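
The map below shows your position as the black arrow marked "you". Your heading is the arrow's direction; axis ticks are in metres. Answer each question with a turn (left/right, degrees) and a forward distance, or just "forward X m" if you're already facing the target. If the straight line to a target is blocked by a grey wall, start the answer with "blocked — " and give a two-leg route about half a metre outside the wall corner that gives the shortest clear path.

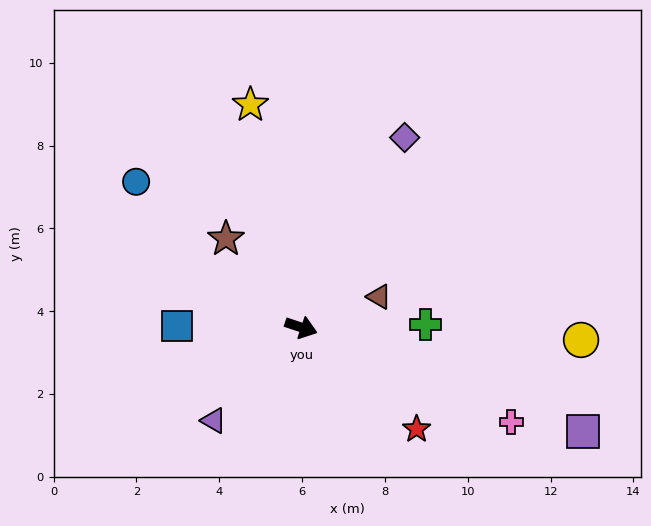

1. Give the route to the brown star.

turn left 149°, forward 2.8 m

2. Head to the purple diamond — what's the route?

turn left 80°, forward 5.2 m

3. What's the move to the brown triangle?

turn left 40°, forward 2.0 m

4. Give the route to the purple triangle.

turn right 115°, forward 3.1 m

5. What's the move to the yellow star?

turn left 121°, forward 5.5 m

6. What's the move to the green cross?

turn left 20°, forward 3.0 m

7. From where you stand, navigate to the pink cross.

turn right 6°, forward 5.6 m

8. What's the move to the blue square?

turn right 162°, forward 3.0 m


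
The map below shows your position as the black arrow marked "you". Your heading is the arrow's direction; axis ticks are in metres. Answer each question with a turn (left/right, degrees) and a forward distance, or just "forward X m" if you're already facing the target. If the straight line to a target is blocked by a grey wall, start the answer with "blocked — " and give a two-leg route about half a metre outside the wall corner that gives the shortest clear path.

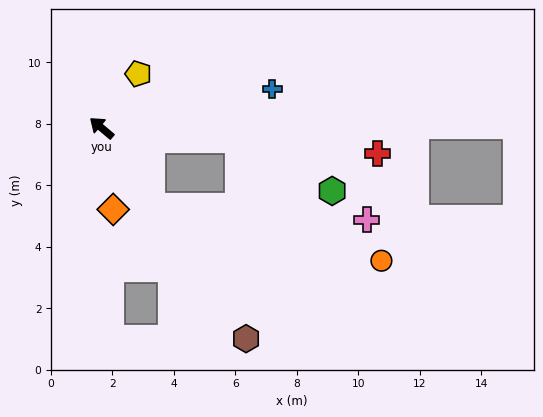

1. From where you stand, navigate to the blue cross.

turn right 127°, forward 5.7 m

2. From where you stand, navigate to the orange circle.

blocked — turn right 145°, forward 4.4 m, then turn right 35°, forward 6.1 m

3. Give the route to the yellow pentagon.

turn right 84°, forward 2.1 m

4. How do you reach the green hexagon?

blocked — turn right 145°, forward 4.4 m, then turn right 23°, forward 3.5 m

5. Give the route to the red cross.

turn right 145°, forward 9.0 m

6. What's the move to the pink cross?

blocked — turn left 163°, forward 3.0 m, then turn left 54°, forward 7.0 m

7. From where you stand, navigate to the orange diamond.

turn left 138°, forward 2.7 m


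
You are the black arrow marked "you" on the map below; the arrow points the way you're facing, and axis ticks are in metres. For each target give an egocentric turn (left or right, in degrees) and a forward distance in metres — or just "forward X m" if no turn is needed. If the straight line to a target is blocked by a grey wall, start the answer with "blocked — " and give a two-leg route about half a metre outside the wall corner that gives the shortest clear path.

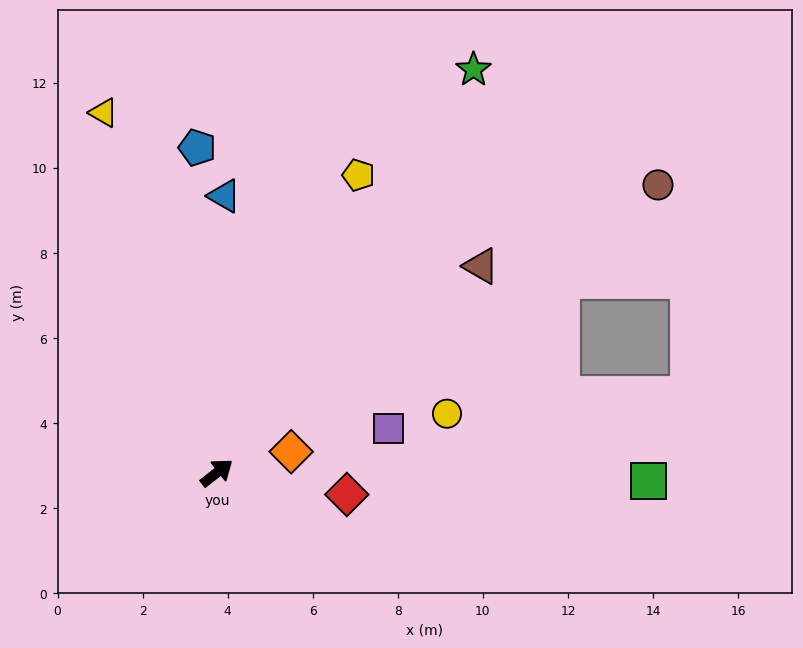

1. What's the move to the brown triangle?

forward 7.9 m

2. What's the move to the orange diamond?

turn right 22°, forward 1.8 m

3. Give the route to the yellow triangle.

turn left 69°, forward 8.9 m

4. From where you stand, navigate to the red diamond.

turn right 47°, forward 3.1 m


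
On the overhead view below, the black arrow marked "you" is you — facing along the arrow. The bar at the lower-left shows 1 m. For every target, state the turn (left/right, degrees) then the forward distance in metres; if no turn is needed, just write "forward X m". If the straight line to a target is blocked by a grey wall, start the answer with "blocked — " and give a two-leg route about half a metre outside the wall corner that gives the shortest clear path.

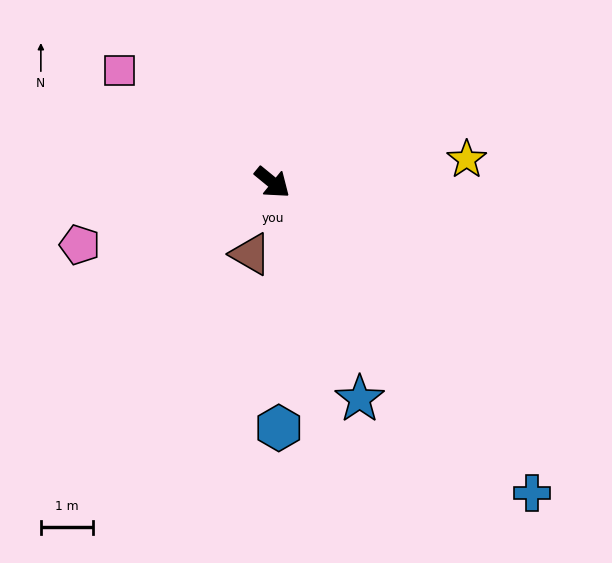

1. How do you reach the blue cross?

turn right 11°, forward 7.8 m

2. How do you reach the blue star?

turn right 29°, forward 4.5 m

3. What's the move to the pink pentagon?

turn right 123°, forward 3.9 m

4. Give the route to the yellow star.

turn left 46°, forward 3.8 m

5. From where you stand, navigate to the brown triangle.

turn right 68°, forward 1.4 m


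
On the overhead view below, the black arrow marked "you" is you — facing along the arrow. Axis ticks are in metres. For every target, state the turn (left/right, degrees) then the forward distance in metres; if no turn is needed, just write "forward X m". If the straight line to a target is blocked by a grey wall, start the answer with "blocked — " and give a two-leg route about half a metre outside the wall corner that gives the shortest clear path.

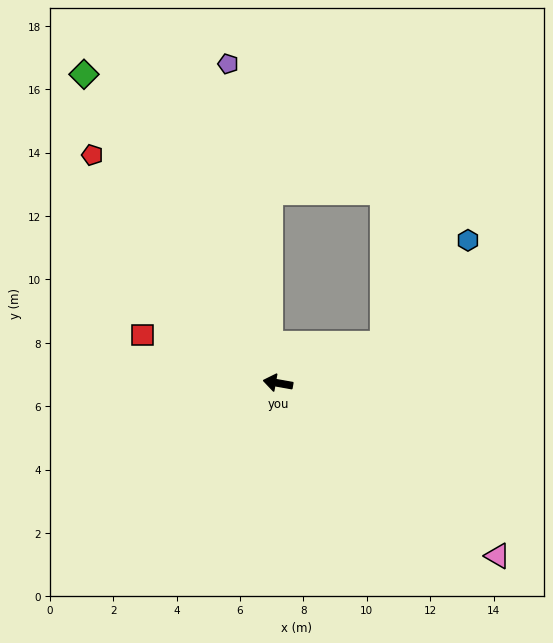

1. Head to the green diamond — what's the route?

turn right 48°, forward 11.5 m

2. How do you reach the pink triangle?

turn left 152°, forward 8.8 m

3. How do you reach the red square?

turn right 10°, forward 4.5 m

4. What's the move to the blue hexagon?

blocked — turn right 150°, forward 3.5 m, then turn left 31°, forward 4.2 m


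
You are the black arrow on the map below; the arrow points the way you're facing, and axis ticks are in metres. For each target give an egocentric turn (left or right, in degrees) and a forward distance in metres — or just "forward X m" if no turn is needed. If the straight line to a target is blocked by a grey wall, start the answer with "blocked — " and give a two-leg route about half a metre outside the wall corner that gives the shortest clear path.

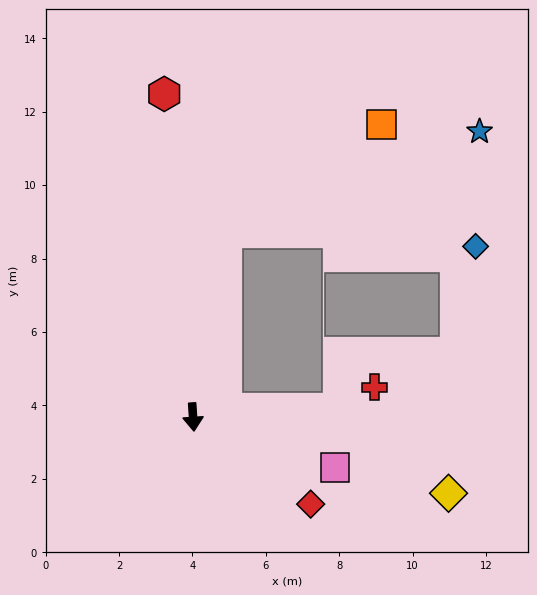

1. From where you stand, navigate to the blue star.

blocked — turn left 166°, forward 5.1 m, then turn right 58°, forward 7.4 m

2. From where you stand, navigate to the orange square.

blocked — turn left 166°, forward 5.1 m, then turn right 45°, forward 5.2 m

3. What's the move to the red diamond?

turn left 50°, forward 4.0 m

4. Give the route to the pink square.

turn left 67°, forward 4.1 m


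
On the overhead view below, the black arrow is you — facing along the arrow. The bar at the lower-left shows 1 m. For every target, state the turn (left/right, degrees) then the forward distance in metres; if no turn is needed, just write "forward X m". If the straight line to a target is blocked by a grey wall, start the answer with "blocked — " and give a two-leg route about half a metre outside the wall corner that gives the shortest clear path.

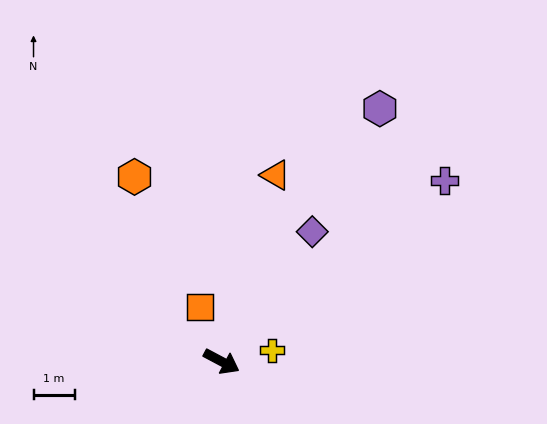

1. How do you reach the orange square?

turn left 140°, forward 1.4 m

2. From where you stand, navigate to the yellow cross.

turn left 40°, forward 1.3 m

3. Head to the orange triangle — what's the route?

turn left 102°, forward 4.7 m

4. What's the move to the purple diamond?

turn left 83°, forward 3.9 m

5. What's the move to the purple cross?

turn left 67°, forward 7.0 m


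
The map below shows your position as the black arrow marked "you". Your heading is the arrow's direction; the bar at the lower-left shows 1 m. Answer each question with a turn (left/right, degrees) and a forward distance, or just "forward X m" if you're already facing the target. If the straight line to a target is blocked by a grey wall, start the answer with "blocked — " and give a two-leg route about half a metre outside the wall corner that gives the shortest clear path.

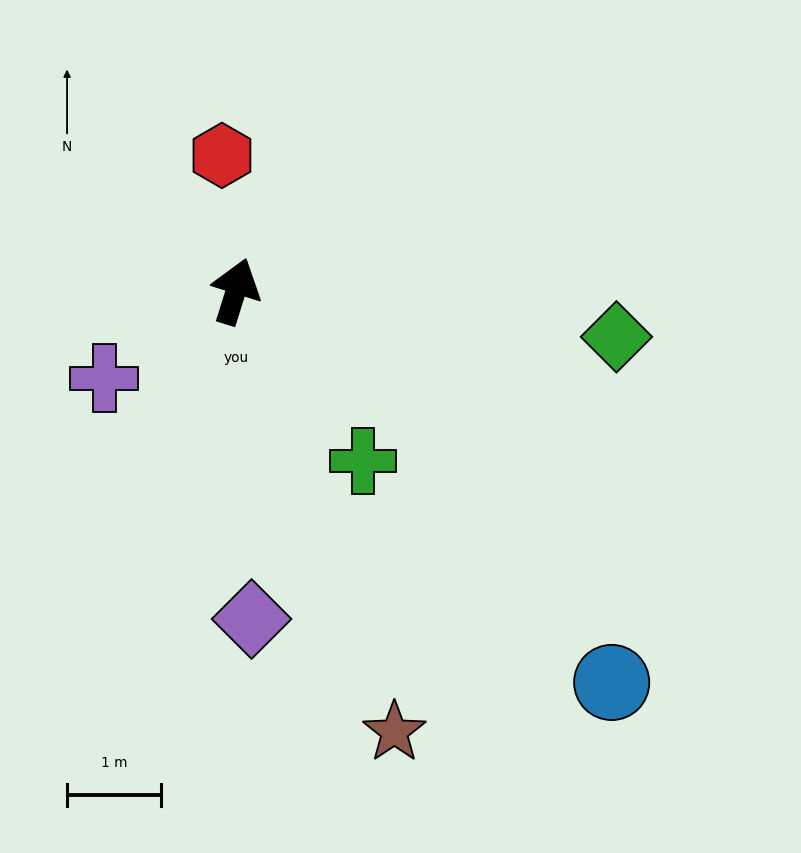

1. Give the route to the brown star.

turn right 143°, forward 5.0 m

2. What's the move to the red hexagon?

turn left 23°, forward 1.5 m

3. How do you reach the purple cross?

turn left 141°, forward 1.7 m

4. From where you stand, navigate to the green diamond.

turn right 79°, forward 4.1 m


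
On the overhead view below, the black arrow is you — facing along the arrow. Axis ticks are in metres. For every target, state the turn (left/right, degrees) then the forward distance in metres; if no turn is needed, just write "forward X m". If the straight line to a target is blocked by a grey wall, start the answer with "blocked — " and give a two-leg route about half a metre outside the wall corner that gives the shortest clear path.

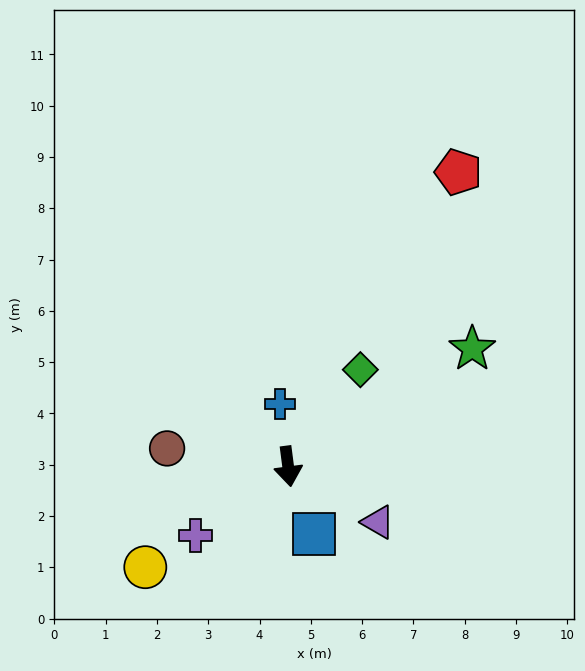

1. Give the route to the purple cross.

turn right 61°, forward 2.3 m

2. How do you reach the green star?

turn left 115°, forward 4.3 m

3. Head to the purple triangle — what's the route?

turn left 51°, forward 2.1 m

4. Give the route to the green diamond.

turn left 136°, forward 2.4 m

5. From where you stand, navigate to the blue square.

turn left 14°, forward 1.4 m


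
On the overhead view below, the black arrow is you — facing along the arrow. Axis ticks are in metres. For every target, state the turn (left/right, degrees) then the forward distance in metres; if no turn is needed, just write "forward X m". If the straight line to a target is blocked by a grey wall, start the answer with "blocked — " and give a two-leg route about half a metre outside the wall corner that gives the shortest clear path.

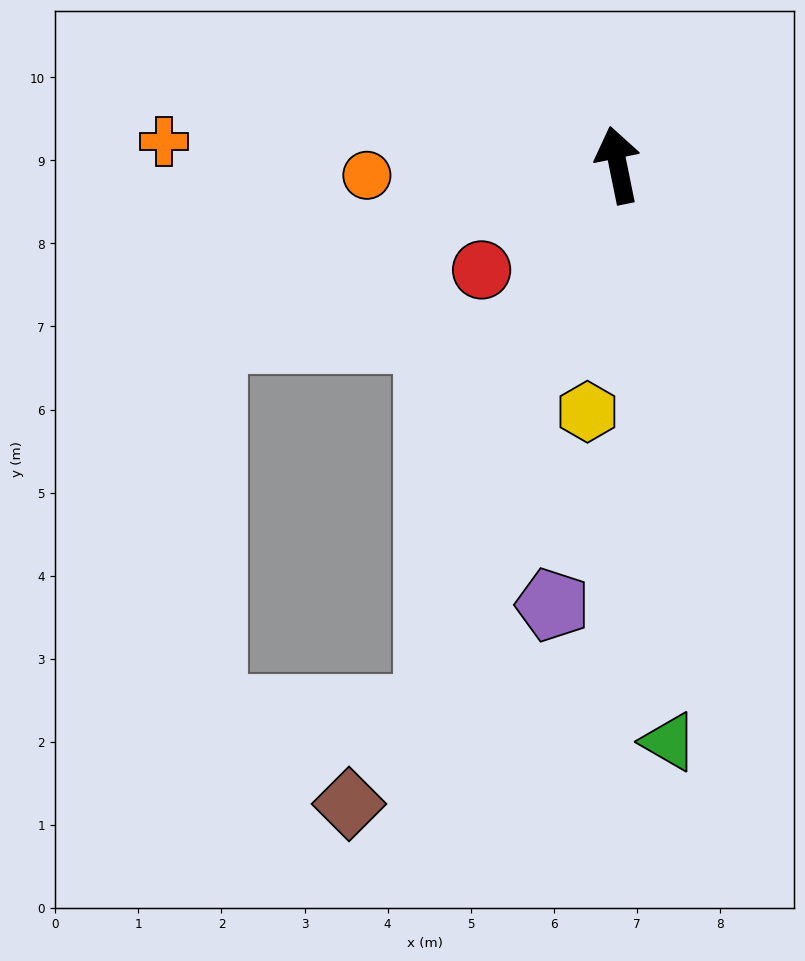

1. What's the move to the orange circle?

turn left 81°, forward 3.0 m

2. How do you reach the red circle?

turn left 116°, forward 2.1 m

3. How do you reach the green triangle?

turn left 174°, forward 7.0 m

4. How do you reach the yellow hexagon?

turn left 161°, forward 3.0 m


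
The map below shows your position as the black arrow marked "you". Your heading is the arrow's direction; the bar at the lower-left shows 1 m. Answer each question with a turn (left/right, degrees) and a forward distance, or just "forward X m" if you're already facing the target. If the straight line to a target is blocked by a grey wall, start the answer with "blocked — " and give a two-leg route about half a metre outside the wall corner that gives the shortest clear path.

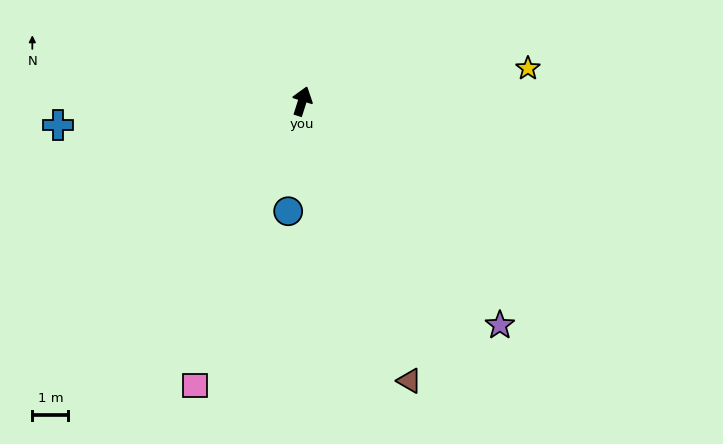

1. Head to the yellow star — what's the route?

turn right 64°, forward 6.3 m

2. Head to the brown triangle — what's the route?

turn right 141°, forward 8.3 m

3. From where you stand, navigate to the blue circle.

turn right 170°, forward 3.1 m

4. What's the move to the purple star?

turn right 121°, forward 8.3 m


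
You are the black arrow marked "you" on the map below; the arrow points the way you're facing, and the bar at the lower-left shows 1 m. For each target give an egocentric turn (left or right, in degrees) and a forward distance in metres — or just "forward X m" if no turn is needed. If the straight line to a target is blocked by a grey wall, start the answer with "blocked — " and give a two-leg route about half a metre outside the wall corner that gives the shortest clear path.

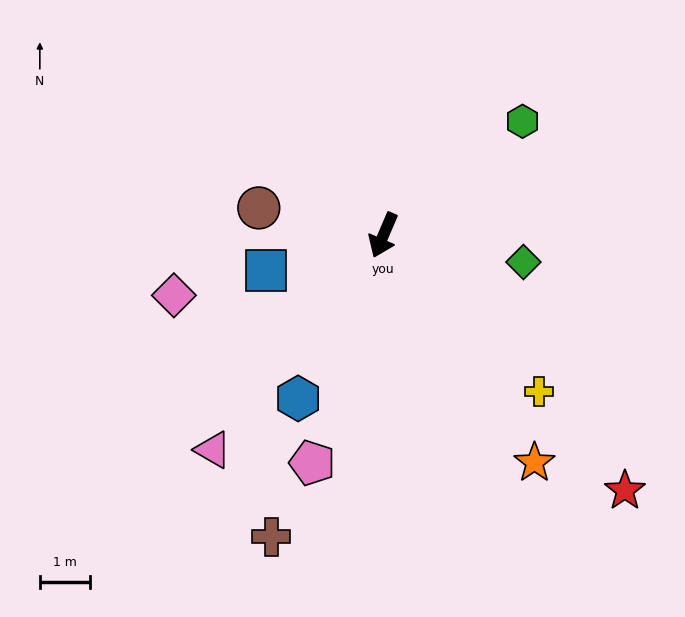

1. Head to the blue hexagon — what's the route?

turn right 4°, forward 3.7 m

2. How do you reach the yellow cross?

turn left 68°, forward 4.4 m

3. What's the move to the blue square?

turn right 50°, forward 2.5 m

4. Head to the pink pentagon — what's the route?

turn left 6°, forward 4.8 m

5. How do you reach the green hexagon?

turn left 152°, forward 3.6 m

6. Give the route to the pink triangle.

turn right 15°, forward 5.5 m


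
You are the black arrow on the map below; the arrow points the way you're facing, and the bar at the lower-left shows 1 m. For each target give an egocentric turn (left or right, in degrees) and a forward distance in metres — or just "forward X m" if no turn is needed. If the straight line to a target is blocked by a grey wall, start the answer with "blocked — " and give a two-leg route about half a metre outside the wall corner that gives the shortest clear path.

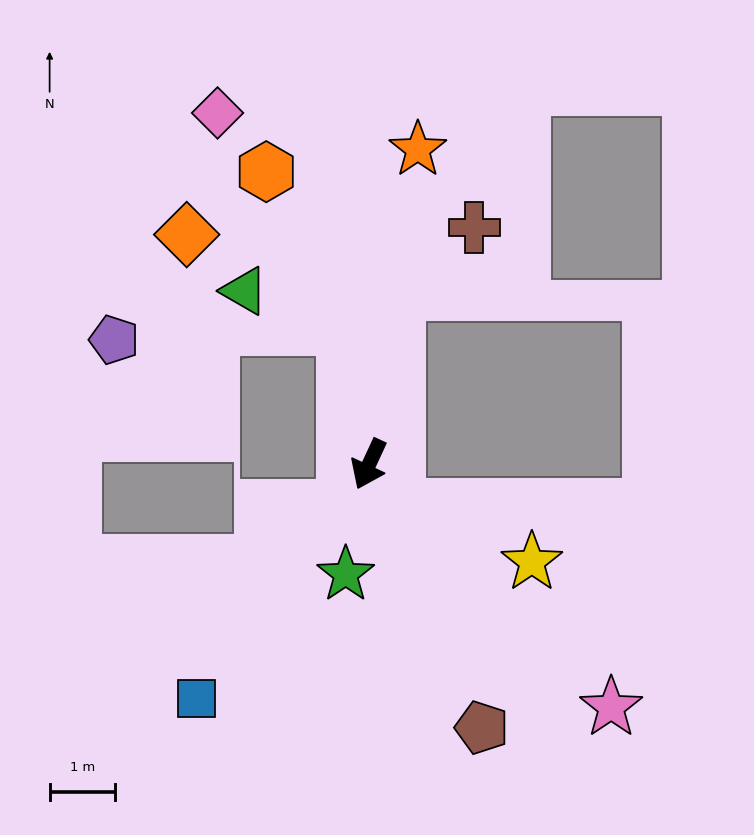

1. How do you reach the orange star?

turn right 164°, forward 4.9 m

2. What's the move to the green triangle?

blocked — turn right 145°, forward 2.1 m, then turn left 60°, forward 1.6 m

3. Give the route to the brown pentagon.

turn left 48°, forward 4.4 m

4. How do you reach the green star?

turn left 13°, forward 1.7 m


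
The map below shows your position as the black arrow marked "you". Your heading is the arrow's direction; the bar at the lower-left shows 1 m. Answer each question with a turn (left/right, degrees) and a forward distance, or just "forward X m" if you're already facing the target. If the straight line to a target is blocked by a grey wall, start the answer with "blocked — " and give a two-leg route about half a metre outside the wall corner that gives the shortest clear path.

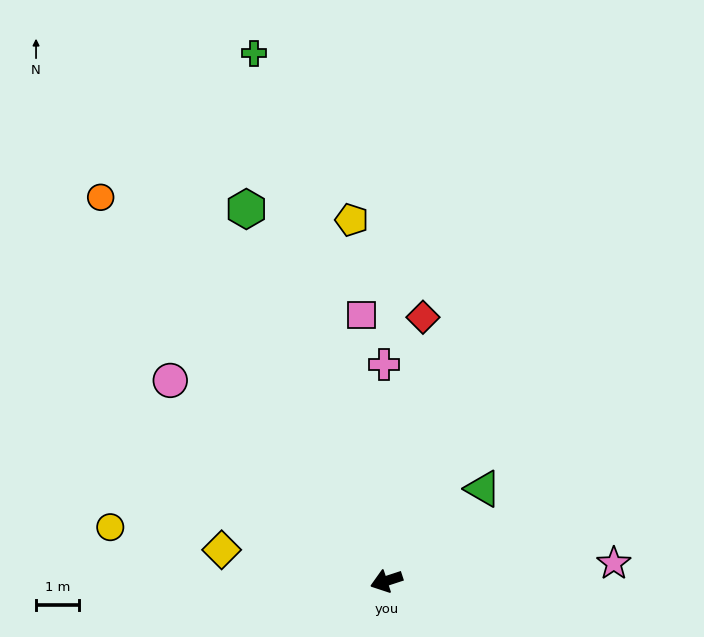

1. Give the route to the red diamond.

turn right 116°, forward 6.2 m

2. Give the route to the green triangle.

turn right 154°, forward 3.1 m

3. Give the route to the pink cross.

turn right 108°, forward 5.1 m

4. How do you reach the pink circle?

turn right 61°, forward 6.9 m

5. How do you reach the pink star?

turn left 166°, forward 5.4 m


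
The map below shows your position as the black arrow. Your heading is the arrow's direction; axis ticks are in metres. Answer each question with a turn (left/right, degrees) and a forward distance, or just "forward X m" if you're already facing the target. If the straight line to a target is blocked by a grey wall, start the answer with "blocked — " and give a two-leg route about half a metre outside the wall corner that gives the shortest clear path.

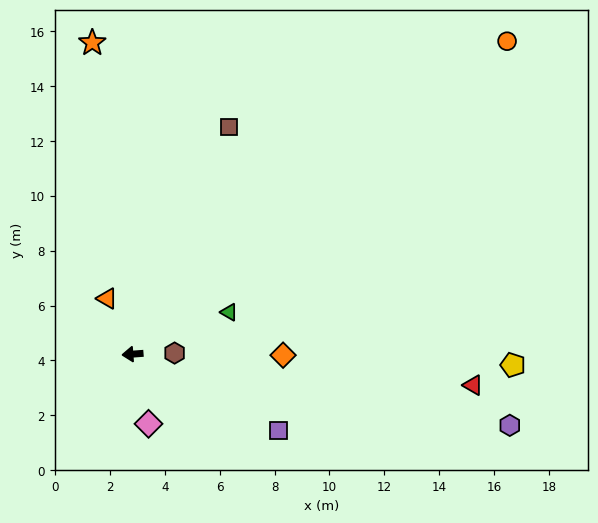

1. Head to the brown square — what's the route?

turn right 117°, forward 9.0 m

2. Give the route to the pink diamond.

turn left 99°, forward 2.6 m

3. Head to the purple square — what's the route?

turn left 148°, forward 6.0 m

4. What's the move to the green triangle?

turn right 161°, forward 3.8 m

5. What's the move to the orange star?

turn right 87°, forward 11.4 m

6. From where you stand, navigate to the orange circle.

turn right 144°, forward 17.8 m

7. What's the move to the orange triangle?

turn right 70°, forward 2.2 m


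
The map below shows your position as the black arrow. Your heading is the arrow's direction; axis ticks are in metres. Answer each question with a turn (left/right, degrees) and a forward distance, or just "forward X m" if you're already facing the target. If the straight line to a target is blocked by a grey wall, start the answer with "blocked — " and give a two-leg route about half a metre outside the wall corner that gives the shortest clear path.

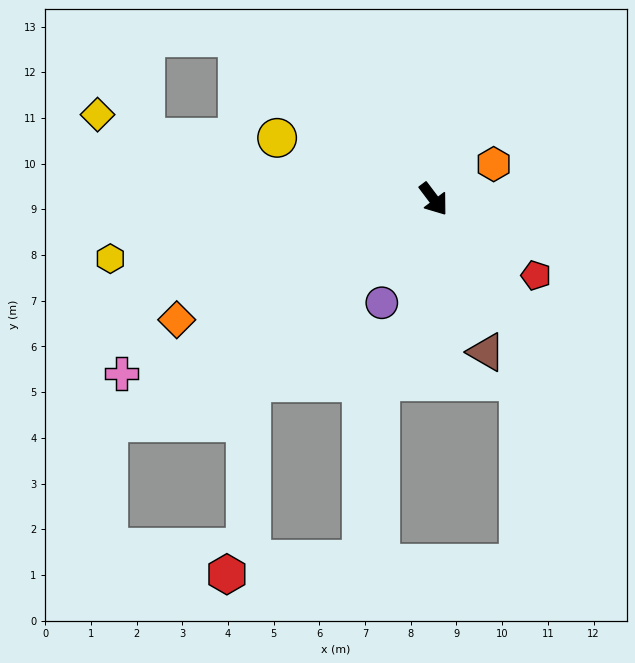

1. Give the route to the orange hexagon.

turn left 83°, forward 1.5 m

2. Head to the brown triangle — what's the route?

turn right 18°, forward 3.5 m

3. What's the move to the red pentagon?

turn left 16°, forward 2.8 m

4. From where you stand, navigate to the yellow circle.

turn right 148°, forward 3.7 m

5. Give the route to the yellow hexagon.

turn right 117°, forward 7.2 m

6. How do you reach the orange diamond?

turn right 102°, forward 6.2 m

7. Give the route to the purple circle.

turn right 64°, forward 2.5 m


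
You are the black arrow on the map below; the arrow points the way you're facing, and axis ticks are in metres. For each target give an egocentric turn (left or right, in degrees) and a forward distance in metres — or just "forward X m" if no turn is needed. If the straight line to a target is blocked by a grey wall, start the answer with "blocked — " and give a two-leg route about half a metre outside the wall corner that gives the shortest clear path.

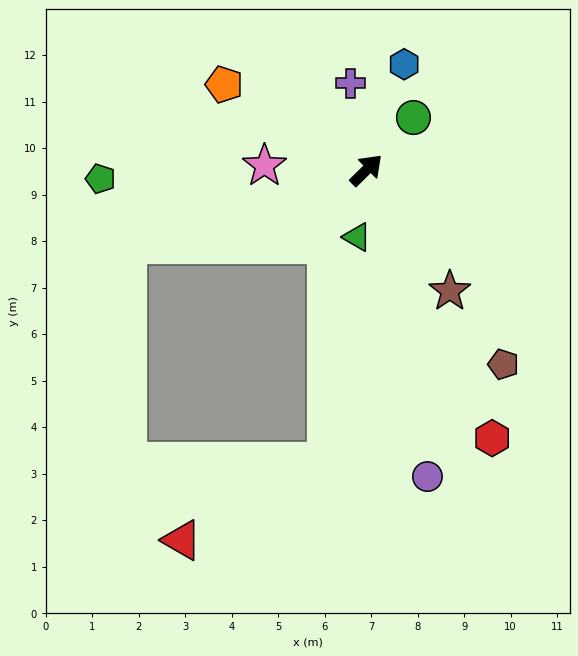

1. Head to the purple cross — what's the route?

turn left 56°, forward 1.9 m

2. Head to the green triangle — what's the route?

turn right 142°, forward 1.5 m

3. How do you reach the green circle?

turn left 4°, forward 1.5 m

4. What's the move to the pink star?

turn left 133°, forward 2.2 m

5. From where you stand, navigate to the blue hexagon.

turn left 26°, forward 2.4 m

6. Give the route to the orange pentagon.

turn left 104°, forward 3.6 m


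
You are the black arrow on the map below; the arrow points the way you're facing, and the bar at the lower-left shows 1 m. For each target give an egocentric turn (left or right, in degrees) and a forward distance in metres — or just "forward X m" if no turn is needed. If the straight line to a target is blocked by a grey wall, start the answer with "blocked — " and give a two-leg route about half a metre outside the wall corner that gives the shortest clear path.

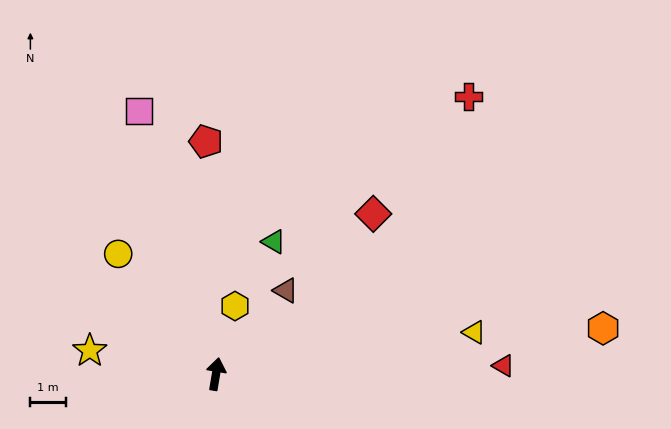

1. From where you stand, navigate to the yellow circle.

turn left 49°, forward 4.3 m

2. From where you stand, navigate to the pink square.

turn left 26°, forward 7.7 m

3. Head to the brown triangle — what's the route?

turn right 30°, forward 3.1 m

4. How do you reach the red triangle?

turn right 79°, forward 8.1 m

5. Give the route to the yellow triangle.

turn right 71°, forward 7.3 m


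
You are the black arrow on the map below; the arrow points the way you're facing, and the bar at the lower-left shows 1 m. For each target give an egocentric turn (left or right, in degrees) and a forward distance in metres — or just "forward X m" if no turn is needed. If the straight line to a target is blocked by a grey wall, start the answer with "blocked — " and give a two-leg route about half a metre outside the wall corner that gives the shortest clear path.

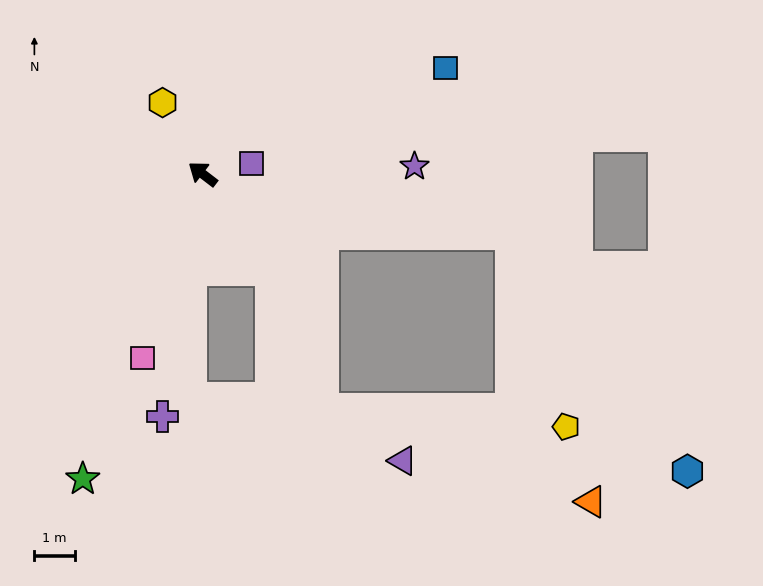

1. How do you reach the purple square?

turn right 130°, forward 1.2 m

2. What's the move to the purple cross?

turn left 118°, forward 6.1 m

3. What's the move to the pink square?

turn left 109°, forward 4.8 m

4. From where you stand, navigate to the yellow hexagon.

turn right 23°, forward 2.0 m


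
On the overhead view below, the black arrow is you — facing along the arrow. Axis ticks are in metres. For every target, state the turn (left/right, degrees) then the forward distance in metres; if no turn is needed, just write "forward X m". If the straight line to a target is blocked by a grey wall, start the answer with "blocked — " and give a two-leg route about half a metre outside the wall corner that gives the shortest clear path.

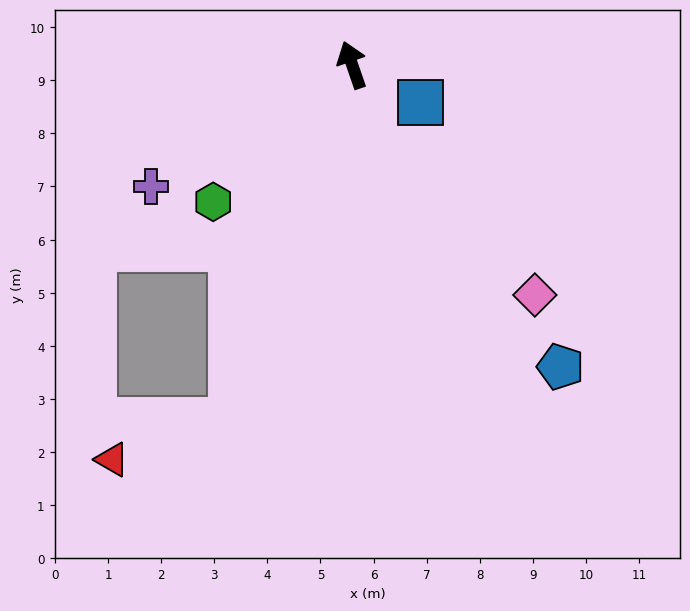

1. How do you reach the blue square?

turn right 138°, forward 1.5 m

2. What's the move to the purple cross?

turn left 102°, forward 4.4 m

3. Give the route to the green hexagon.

turn left 116°, forward 3.7 m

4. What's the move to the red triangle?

blocked — turn left 142°, forward 7.1 m, then turn right 53°, forward 2.4 m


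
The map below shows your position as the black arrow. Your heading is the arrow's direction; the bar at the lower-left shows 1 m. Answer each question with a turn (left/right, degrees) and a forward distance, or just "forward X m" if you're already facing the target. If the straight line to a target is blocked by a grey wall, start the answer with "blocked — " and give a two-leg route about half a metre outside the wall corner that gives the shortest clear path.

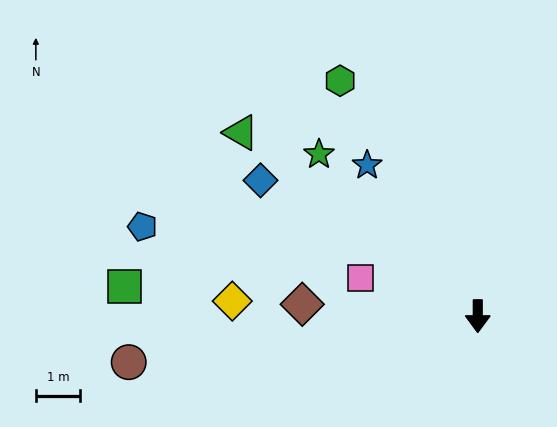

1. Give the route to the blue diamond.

turn right 122°, forward 5.8 m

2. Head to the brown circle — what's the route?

turn right 82°, forward 8.0 m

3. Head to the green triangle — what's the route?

turn right 128°, forward 6.8 m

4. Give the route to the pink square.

turn right 108°, forward 2.8 m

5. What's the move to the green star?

turn right 136°, forward 5.1 m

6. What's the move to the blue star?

turn right 144°, forward 4.2 m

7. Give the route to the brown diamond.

turn right 94°, forward 4.0 m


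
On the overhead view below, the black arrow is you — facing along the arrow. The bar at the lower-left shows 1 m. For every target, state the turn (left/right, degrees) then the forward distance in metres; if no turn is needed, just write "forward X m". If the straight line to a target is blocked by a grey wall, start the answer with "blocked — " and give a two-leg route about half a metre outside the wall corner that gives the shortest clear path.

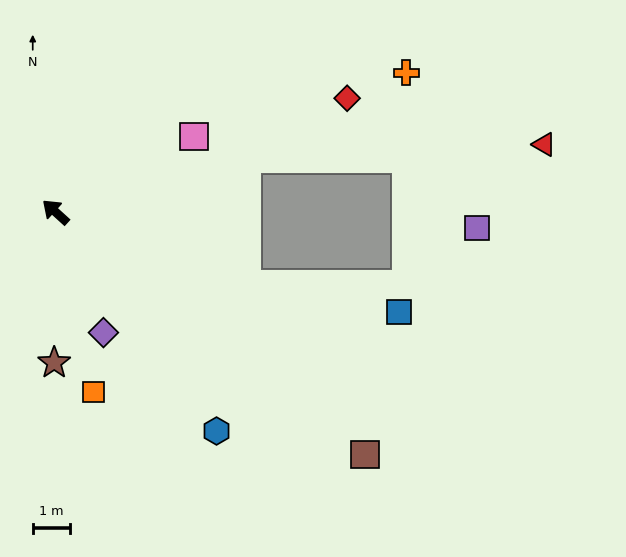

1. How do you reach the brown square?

turn right 176°, forward 10.5 m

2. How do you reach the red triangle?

blocked — turn right 122°, forward 5.3 m, then turn right 13°, forward 8.0 m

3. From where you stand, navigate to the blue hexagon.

turn left 169°, forward 7.3 m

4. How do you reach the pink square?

turn right 109°, forward 4.2 m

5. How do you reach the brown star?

turn left 132°, forward 4.0 m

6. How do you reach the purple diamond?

turn left 154°, forward 3.5 m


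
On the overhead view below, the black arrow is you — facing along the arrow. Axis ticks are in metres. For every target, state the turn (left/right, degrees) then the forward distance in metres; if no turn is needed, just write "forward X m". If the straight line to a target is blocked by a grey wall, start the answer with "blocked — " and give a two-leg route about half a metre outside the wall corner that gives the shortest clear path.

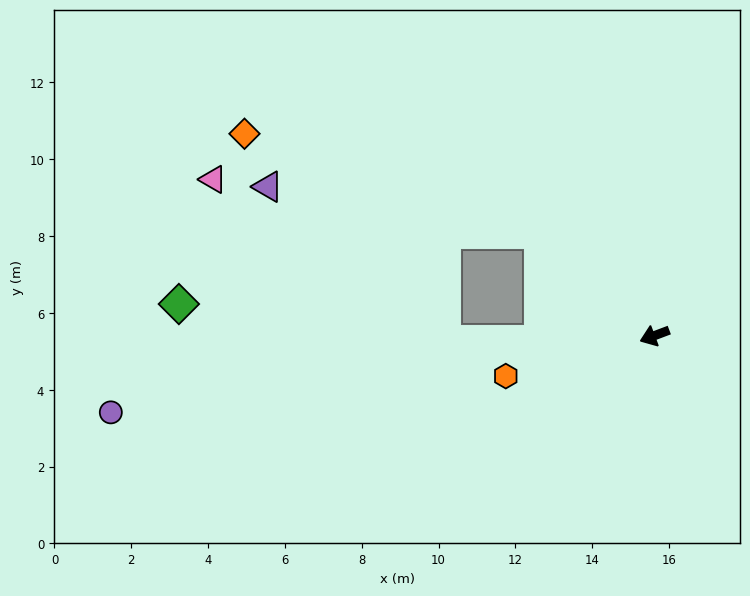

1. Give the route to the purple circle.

turn right 13°, forward 14.3 m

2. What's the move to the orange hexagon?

turn right 5°, forward 4.0 m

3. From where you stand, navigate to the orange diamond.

blocked — turn right 63°, forward 4.0 m, then turn left 24°, forward 8.1 m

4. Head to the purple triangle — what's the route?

blocked — turn right 63°, forward 4.0 m, then turn left 33°, forward 7.2 m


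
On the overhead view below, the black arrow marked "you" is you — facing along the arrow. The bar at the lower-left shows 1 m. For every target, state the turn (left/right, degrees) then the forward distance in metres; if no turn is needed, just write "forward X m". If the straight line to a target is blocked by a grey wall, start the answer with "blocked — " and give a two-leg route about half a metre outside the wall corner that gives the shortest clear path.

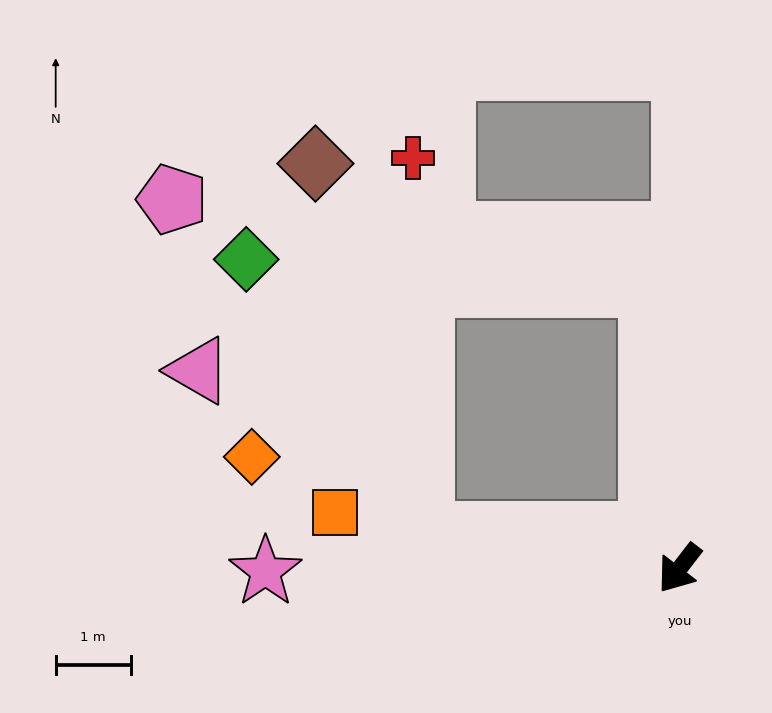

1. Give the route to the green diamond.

blocked — turn right 60°, forward 3.5 m, then turn right 50°, forward 4.3 m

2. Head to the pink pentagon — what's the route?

blocked — turn right 136°, forward 3.8 m, then turn left 73°, forward 6.5 m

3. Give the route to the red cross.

blocked — turn right 60°, forward 3.5 m, then turn right 81°, forward 5.0 m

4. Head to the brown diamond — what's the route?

blocked — turn right 60°, forward 3.5 m, then turn right 66°, forward 5.1 m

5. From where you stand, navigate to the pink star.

turn right 52°, forward 5.5 m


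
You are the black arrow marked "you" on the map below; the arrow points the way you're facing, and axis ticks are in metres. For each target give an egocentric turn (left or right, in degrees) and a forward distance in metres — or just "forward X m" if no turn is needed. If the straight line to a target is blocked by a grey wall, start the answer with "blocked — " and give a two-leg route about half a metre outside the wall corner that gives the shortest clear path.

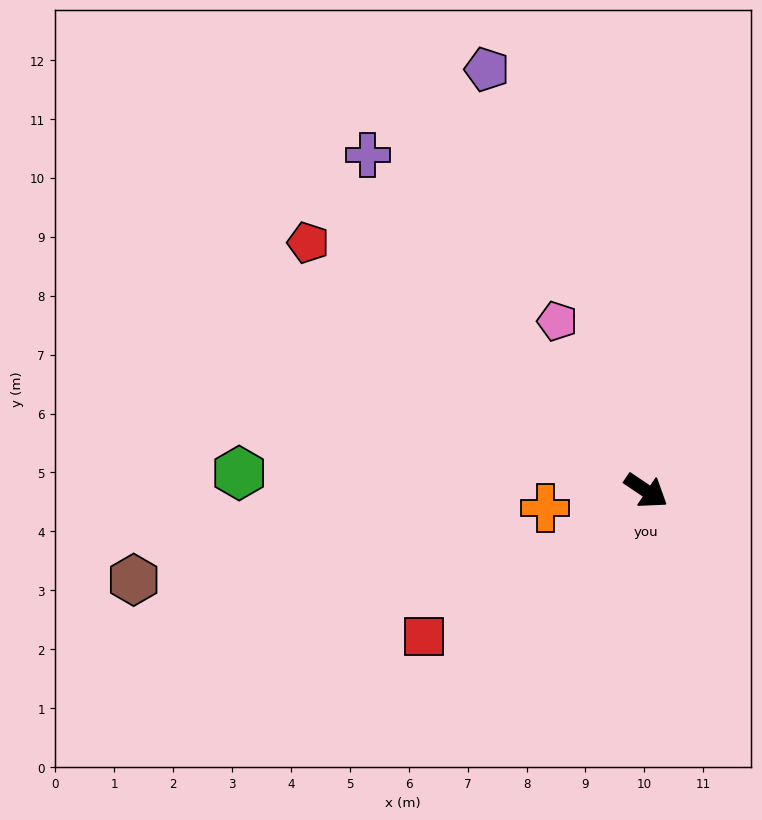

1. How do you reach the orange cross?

turn right 136°, forward 1.7 m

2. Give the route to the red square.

turn right 113°, forward 4.5 m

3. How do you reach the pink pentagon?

turn left 152°, forward 3.3 m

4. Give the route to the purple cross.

turn left 164°, forward 7.4 m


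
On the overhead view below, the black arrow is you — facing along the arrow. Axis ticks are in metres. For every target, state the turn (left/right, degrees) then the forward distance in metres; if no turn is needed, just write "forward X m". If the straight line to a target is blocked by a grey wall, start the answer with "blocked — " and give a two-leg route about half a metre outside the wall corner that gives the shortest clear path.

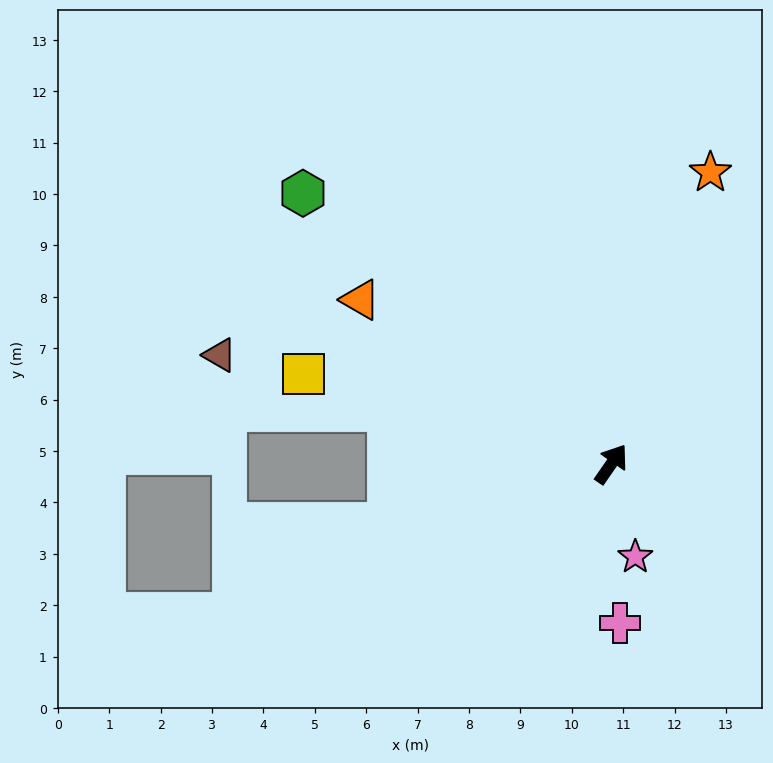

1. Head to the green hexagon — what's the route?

turn left 83°, forward 8.0 m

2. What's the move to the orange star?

turn left 16°, forward 6.0 m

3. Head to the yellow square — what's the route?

turn left 108°, forward 6.2 m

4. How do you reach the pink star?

turn right 131°, forward 1.9 m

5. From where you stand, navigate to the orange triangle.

turn left 92°, forward 5.8 m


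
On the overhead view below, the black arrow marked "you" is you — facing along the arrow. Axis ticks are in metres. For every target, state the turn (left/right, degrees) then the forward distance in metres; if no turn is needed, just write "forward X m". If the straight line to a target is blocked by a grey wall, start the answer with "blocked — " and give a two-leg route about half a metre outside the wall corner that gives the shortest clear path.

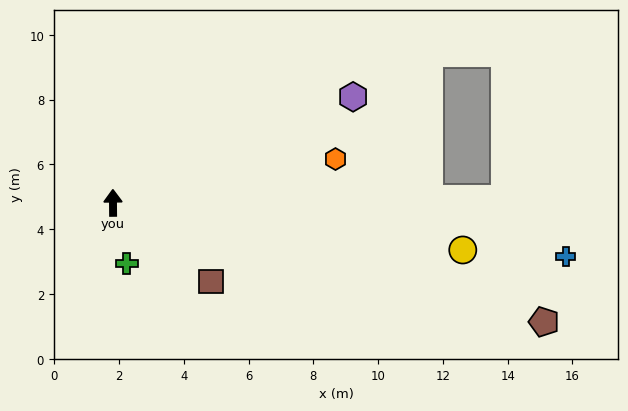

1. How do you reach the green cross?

turn right 168°, forward 1.9 m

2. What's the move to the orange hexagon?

turn right 79°, forward 7.0 m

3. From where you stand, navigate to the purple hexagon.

turn right 67°, forward 8.1 m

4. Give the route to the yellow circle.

turn right 98°, forward 10.9 m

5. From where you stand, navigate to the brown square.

turn right 129°, forward 3.9 m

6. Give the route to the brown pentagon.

turn right 106°, forward 13.8 m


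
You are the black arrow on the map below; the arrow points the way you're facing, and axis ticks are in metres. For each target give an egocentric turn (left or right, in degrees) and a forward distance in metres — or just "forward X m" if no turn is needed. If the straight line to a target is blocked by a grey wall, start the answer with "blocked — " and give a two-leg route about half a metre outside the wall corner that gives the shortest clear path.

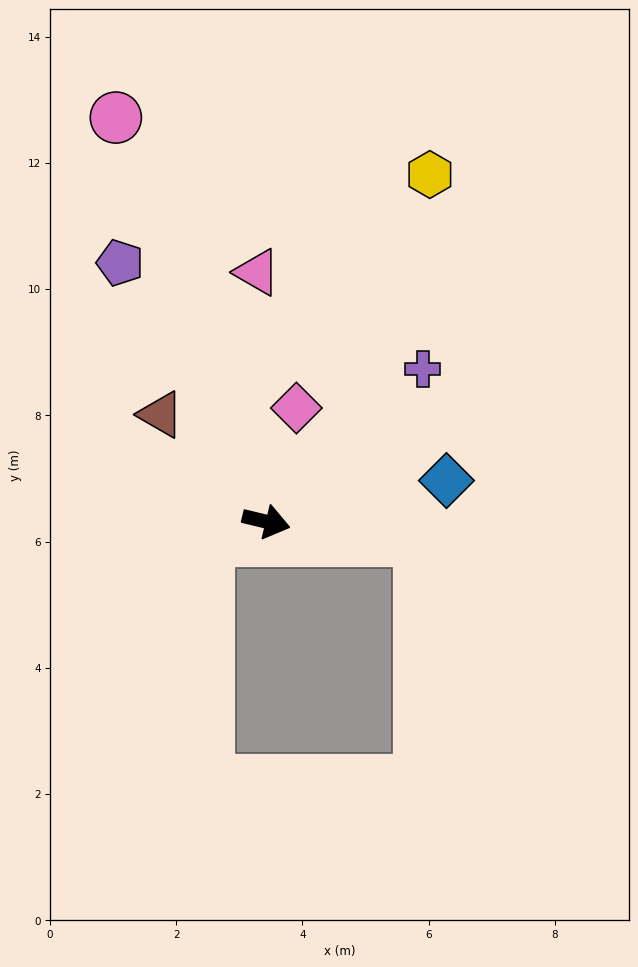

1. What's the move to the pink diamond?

turn left 89°, forward 1.9 m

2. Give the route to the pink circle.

turn left 124°, forward 6.8 m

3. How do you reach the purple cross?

turn left 58°, forward 3.5 m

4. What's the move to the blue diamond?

turn left 26°, forward 2.9 m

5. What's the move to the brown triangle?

turn left 148°, forward 2.4 m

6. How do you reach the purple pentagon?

turn left 133°, forward 4.7 m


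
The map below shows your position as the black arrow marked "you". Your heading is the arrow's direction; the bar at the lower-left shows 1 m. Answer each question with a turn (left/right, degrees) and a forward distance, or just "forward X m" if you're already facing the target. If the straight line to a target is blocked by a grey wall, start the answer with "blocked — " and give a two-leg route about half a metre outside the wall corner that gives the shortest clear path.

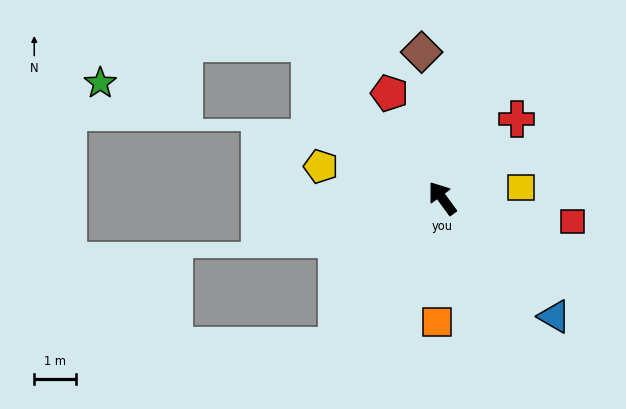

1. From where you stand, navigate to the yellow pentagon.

turn left 39°, forward 3.0 m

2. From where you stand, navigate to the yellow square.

turn right 118°, forward 1.9 m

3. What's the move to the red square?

turn right 137°, forward 3.2 m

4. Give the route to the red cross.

turn right 79°, forward 2.6 m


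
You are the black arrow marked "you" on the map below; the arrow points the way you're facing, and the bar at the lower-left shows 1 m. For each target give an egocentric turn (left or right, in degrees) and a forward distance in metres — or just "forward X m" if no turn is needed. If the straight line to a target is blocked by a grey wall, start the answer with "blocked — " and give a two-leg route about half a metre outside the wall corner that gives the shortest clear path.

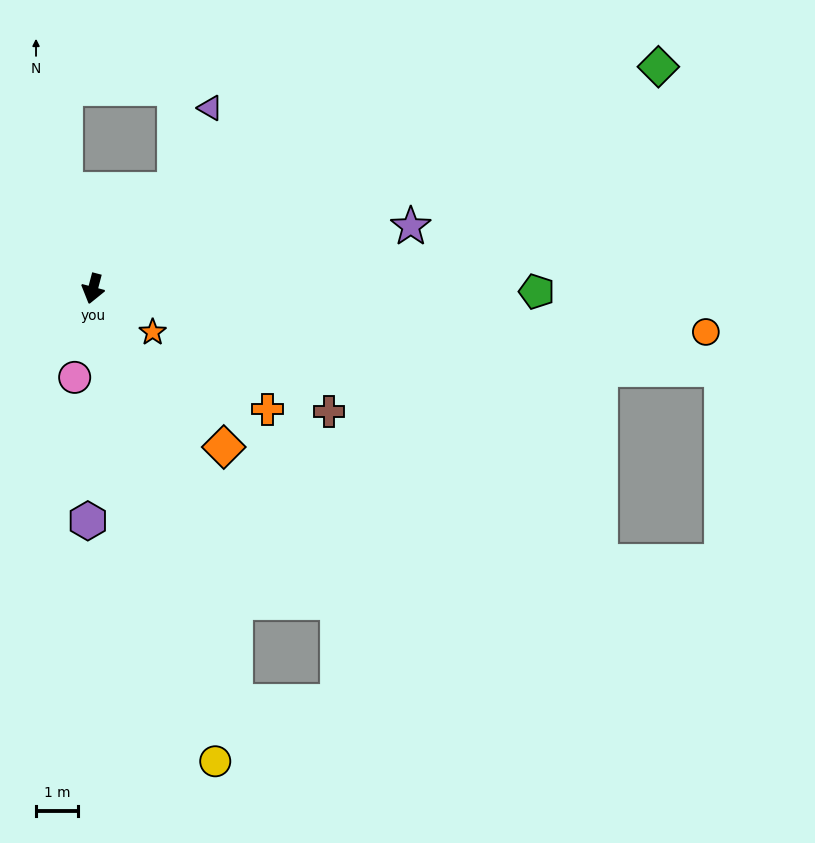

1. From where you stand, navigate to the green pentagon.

turn left 104°, forward 10.7 m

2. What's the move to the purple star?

turn left 116°, forward 7.8 m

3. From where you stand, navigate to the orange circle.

turn left 101°, forward 14.8 m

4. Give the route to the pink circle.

turn left 3°, forward 2.2 m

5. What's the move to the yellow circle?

turn left 29°, forward 11.7 m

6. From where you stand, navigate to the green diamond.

turn left 126°, forward 14.6 m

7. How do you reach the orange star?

turn left 69°, forward 1.8 m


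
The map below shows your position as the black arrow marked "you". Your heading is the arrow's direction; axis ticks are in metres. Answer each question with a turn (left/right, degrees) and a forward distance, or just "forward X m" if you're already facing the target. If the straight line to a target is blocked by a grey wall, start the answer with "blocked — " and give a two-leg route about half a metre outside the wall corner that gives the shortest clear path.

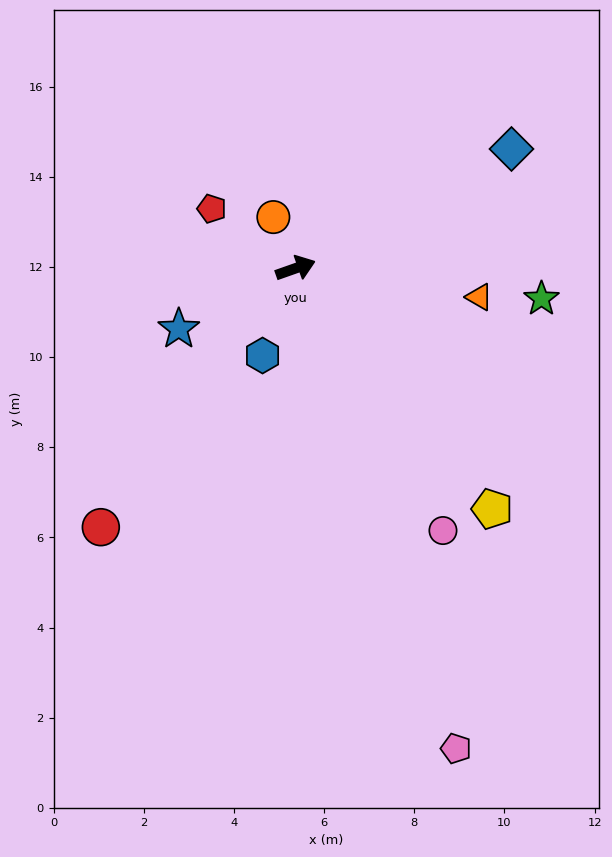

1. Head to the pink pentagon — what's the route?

turn right 91°, forward 11.2 m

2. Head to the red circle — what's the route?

turn right 146°, forward 7.2 m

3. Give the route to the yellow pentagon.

turn right 70°, forward 6.9 m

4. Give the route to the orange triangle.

turn right 28°, forward 4.1 m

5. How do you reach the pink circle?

turn right 80°, forward 6.7 m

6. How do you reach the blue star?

turn right 172°, forward 2.9 m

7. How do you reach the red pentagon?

turn left 125°, forward 2.3 m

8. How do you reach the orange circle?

turn left 94°, forward 1.2 m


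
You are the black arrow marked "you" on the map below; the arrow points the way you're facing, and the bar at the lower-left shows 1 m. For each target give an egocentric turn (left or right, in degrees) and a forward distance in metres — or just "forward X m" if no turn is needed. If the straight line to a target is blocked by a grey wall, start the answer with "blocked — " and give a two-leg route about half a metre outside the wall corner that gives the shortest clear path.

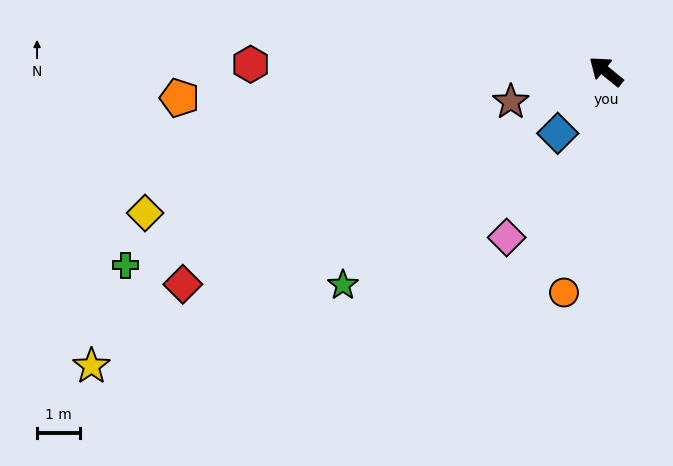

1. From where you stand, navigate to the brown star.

turn left 57°, forward 2.3 m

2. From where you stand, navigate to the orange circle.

turn left 118°, forward 5.2 m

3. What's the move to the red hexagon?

turn left 38°, forward 8.2 m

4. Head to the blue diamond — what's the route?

turn left 91°, forward 1.8 m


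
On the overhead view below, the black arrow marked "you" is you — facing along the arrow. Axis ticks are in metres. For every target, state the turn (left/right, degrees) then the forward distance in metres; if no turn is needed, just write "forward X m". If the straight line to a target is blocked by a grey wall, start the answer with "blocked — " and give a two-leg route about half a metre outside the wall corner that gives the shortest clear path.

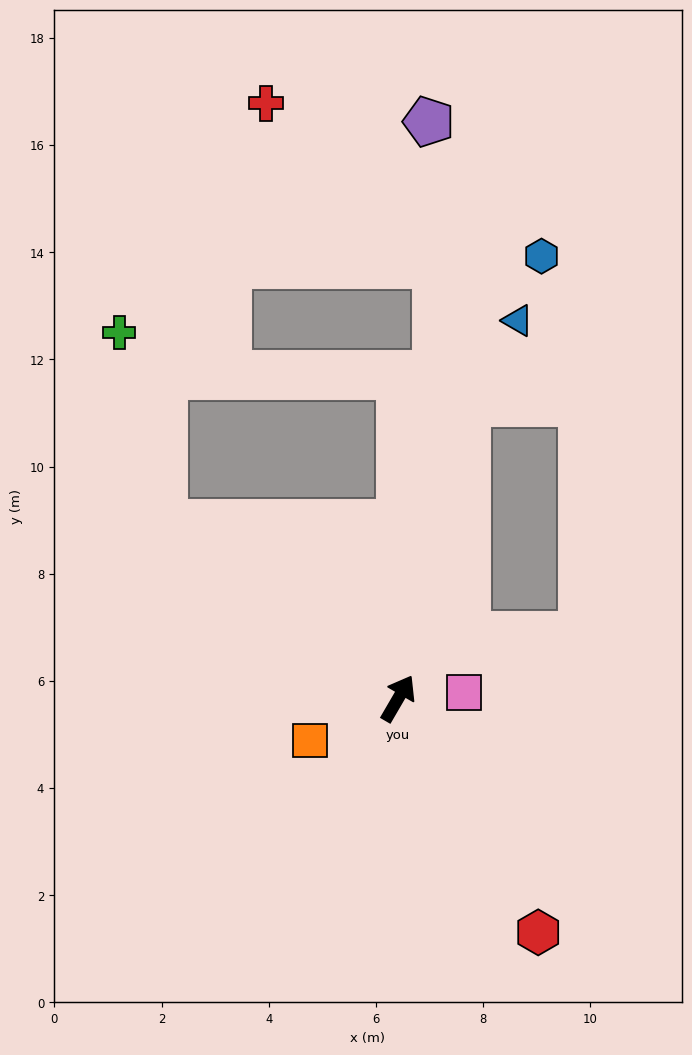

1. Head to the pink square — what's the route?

turn right 54°, forward 1.2 m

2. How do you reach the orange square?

turn left 146°, forward 1.8 m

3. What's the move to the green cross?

blocked — turn left 83°, forward 5.4 m, then turn right 39°, forward 3.6 m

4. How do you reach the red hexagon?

turn right 119°, forward 5.1 m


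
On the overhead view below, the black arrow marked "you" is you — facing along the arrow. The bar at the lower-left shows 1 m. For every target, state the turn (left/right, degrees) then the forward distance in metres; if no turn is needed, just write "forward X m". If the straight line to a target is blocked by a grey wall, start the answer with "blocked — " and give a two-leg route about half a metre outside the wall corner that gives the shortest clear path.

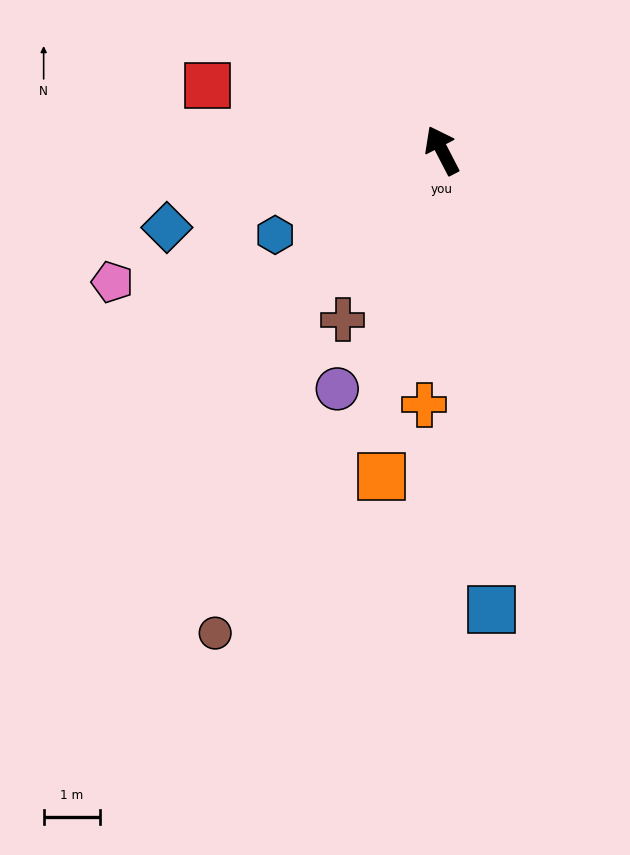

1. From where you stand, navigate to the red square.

turn left 47°, forward 4.3 m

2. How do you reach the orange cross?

turn left 149°, forward 4.5 m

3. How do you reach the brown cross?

turn left 122°, forward 3.5 m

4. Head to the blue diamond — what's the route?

turn left 78°, forward 5.0 m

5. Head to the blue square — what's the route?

turn left 159°, forward 8.1 m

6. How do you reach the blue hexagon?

turn left 89°, forward 3.3 m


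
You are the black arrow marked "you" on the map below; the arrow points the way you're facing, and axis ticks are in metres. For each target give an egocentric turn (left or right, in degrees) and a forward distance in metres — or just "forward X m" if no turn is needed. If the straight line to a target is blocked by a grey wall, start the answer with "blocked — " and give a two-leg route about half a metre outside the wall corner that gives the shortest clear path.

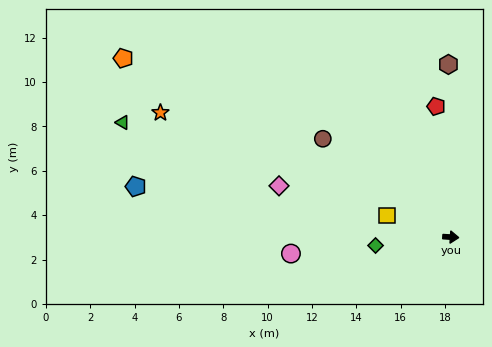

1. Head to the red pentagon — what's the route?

turn left 100°, forward 5.9 m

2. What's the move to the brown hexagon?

turn left 94°, forward 7.8 m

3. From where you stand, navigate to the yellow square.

turn left 165°, forward 3.0 m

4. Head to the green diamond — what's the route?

turn right 170°, forward 3.4 m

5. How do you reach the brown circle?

turn left 146°, forward 7.3 m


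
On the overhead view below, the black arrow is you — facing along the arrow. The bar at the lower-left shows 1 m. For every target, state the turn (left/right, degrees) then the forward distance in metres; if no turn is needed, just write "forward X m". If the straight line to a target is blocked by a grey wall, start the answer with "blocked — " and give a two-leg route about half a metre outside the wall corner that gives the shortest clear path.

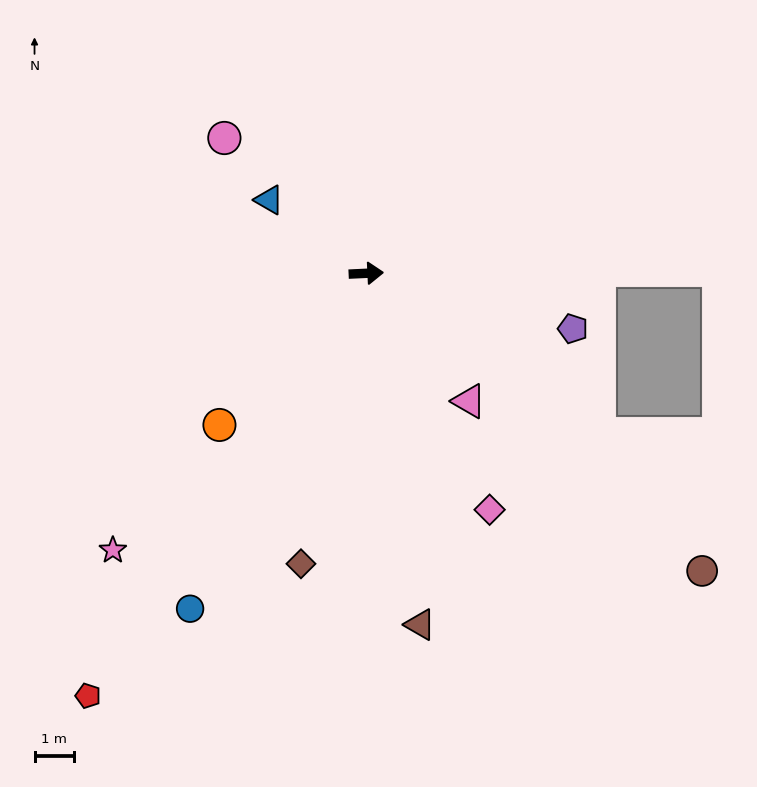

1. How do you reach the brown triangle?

turn right 84°, forward 9.0 m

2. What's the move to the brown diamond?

turn right 105°, forward 7.5 m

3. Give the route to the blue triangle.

turn left 140°, forward 3.1 m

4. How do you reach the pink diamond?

turn right 65°, forward 6.7 m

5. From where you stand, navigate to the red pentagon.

turn right 126°, forward 12.8 m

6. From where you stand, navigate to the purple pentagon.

turn right 18°, forward 5.4 m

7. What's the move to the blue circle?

turn right 120°, forward 9.6 m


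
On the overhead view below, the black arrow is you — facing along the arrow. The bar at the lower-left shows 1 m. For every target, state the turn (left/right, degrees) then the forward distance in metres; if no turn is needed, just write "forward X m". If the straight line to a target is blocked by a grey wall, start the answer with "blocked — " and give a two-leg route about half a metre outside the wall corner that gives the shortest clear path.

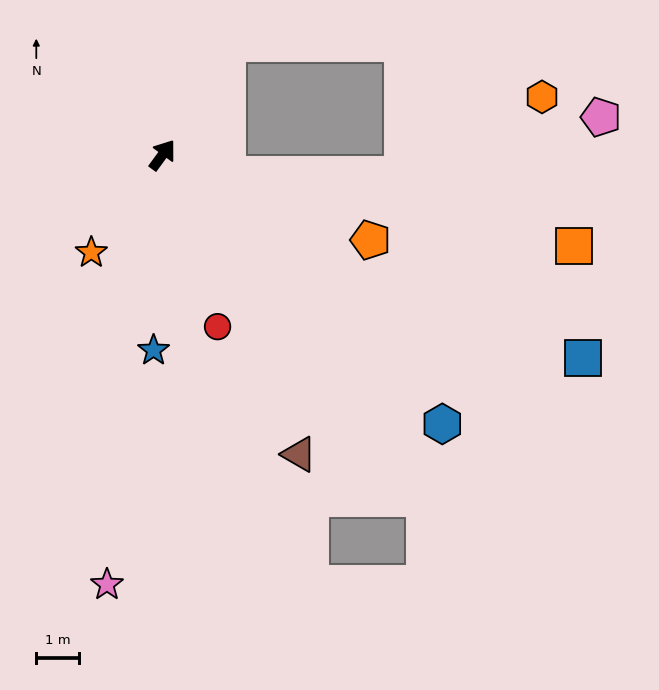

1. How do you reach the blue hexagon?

turn right 98°, forward 9.1 m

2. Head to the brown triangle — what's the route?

turn right 119°, forward 7.7 m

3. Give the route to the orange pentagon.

turn right 76°, forward 5.3 m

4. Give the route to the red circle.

turn right 126°, forward 4.2 m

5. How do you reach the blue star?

turn right 146°, forward 4.6 m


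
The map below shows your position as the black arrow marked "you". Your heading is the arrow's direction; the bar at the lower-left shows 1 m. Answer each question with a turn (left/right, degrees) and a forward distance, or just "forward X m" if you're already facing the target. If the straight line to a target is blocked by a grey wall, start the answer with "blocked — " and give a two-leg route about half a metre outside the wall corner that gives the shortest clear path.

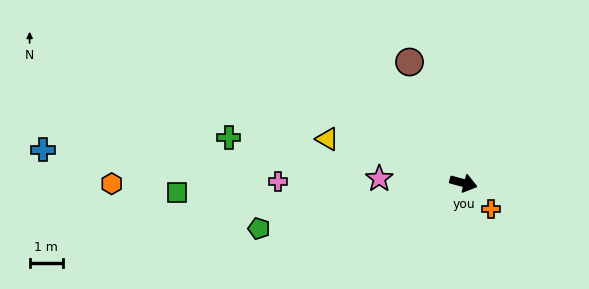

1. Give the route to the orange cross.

turn right 29°, forward 1.1 m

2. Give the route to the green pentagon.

turn right 152°, forward 6.4 m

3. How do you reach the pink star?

turn right 168°, forward 2.6 m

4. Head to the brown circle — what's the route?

turn left 129°, forward 4.0 m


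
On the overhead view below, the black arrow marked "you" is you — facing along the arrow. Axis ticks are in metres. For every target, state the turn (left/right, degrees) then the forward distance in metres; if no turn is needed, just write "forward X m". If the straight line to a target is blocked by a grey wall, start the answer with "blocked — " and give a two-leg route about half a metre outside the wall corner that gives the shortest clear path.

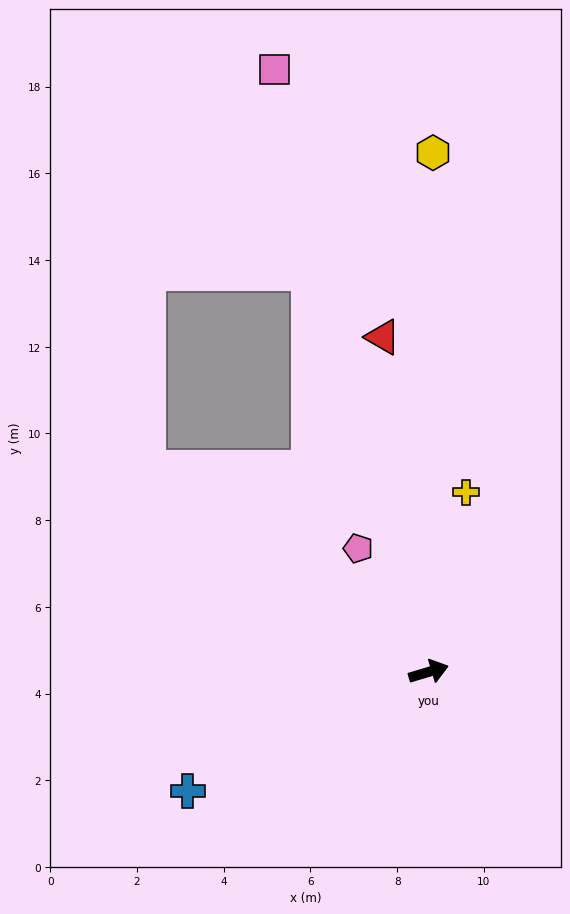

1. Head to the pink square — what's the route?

turn left 88°, forward 14.3 m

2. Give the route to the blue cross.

turn right 170°, forward 6.2 m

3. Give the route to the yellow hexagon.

turn left 73°, forward 12.0 m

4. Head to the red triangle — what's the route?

turn left 81°, forward 7.8 m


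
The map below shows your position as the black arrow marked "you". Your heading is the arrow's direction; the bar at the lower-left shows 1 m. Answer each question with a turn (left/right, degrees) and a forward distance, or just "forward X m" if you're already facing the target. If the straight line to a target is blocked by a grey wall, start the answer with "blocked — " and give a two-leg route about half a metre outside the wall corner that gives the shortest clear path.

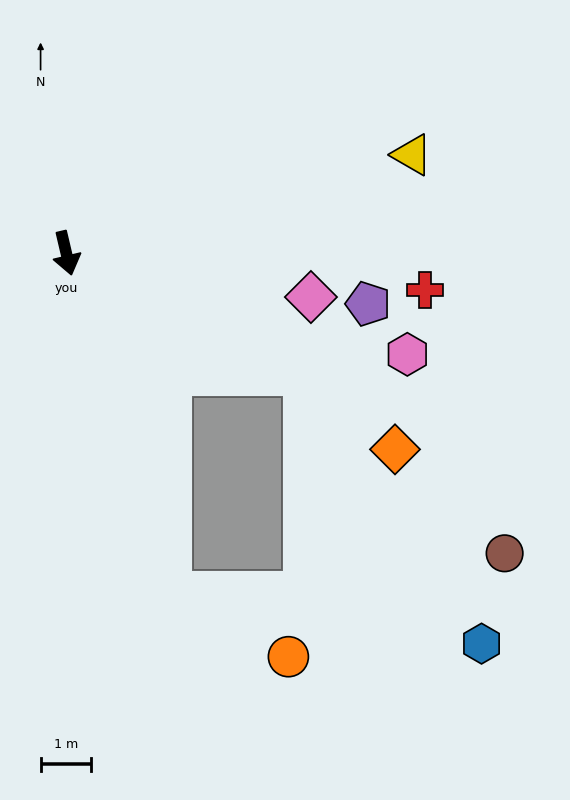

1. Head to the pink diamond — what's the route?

turn left 67°, forward 4.9 m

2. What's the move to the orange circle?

blocked — turn left 4°, forward 7.0 m, then turn left 44°, forward 2.6 m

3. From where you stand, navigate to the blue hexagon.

blocked — turn left 50°, forward 5.3 m, then turn right 30°, forward 6.3 m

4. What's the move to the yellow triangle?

turn left 93°, forward 7.1 m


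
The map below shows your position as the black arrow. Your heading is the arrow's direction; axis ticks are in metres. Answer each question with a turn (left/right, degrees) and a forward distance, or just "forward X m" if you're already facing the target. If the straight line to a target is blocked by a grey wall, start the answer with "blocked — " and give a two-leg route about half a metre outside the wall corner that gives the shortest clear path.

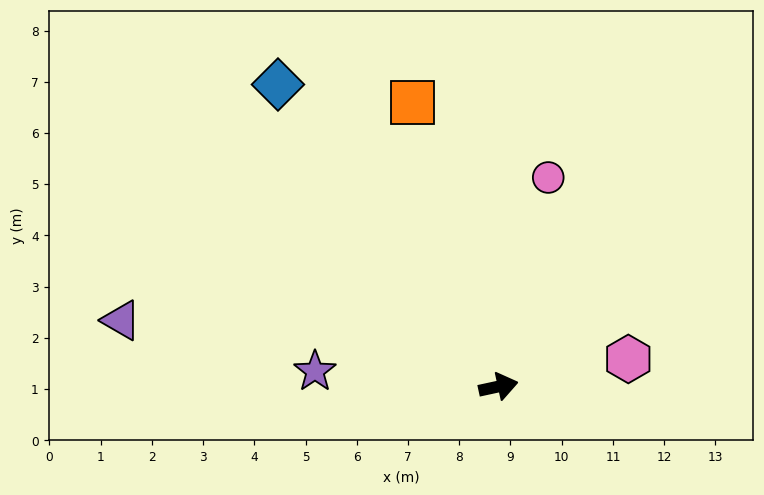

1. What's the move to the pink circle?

turn left 64°, forward 4.2 m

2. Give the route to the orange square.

turn left 95°, forward 5.8 m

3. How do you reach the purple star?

turn left 163°, forward 3.6 m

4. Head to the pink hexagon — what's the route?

forward 2.6 m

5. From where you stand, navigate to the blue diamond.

turn left 114°, forward 7.3 m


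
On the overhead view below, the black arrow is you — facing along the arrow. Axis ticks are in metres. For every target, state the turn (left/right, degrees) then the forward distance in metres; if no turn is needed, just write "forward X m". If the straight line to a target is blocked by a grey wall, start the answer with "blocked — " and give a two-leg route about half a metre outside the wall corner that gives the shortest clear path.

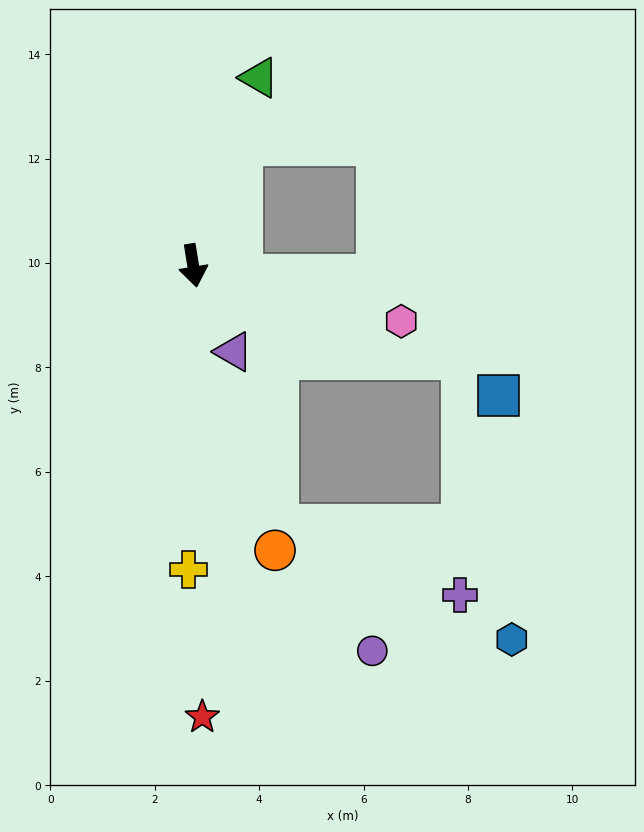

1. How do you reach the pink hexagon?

turn left 66°, forward 4.1 m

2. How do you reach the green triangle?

turn left 151°, forward 3.8 m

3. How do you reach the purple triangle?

turn left 16°, forward 1.8 m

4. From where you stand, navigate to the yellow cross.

turn right 10°, forward 5.8 m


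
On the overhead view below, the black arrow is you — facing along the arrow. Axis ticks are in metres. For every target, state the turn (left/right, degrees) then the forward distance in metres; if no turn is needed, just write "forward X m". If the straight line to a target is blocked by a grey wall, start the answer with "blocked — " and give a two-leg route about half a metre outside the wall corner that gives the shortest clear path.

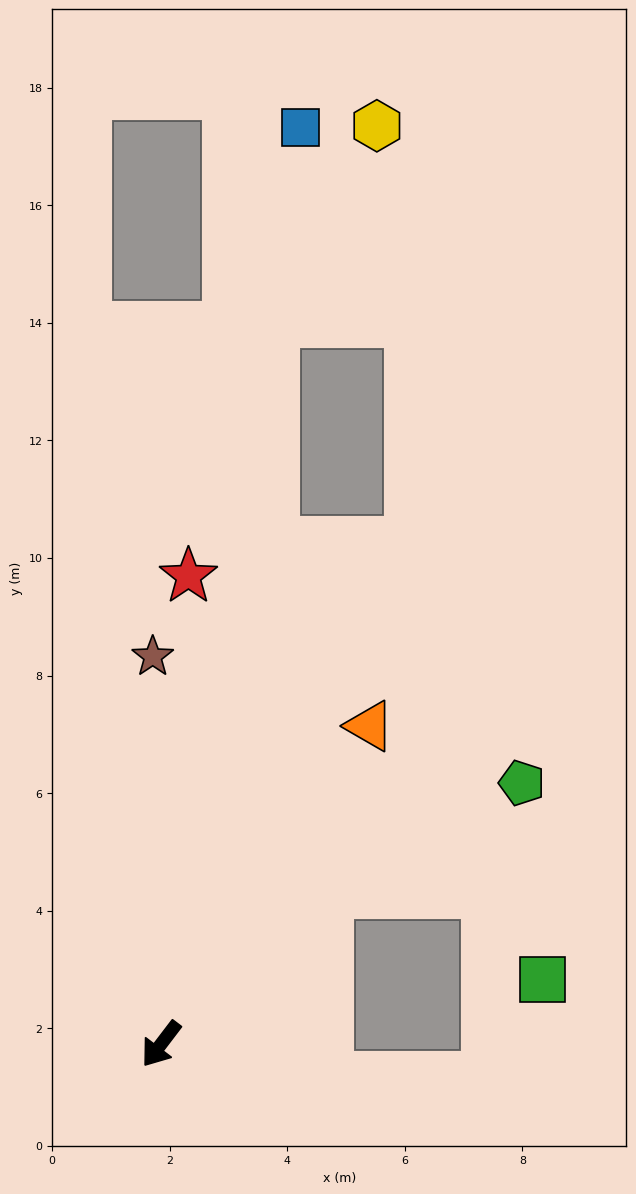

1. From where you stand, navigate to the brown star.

turn right 141°, forward 6.6 m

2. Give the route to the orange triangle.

turn right 176°, forward 6.5 m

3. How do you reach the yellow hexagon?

blocked — turn right 152°, forward 12.4 m, then turn right 18°, forward 3.8 m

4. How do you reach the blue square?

turn right 151°, forward 15.8 m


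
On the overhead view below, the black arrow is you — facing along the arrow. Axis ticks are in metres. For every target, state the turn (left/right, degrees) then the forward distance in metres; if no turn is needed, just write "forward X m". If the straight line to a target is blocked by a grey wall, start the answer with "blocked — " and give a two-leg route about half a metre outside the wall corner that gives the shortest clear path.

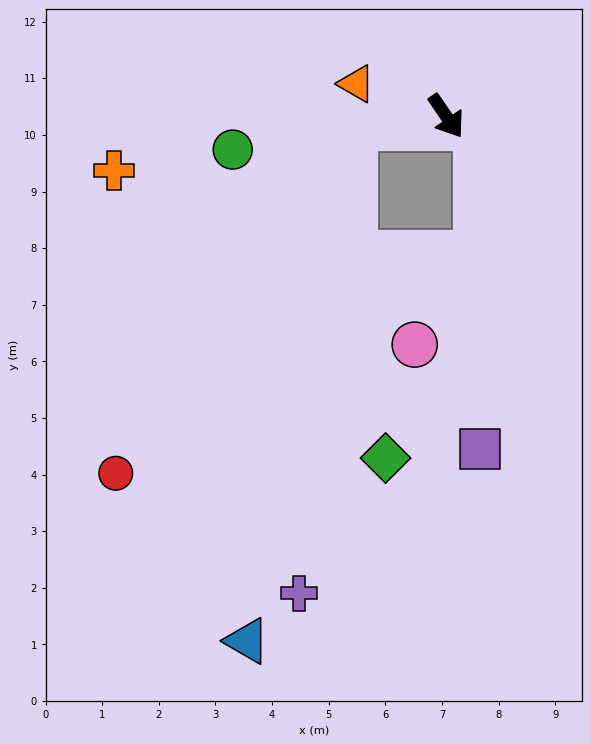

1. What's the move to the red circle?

blocked — turn right 118°, forward 1.6 m, then turn left 49°, forward 7.4 m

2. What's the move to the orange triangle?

turn right 144°, forward 1.7 m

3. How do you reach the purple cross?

blocked — turn right 118°, forward 1.6 m, then turn left 77°, forward 8.3 m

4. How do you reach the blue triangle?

blocked — turn right 118°, forward 1.6 m, then turn left 72°, forward 9.3 m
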